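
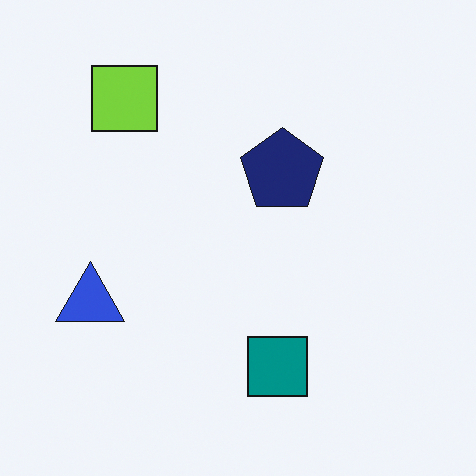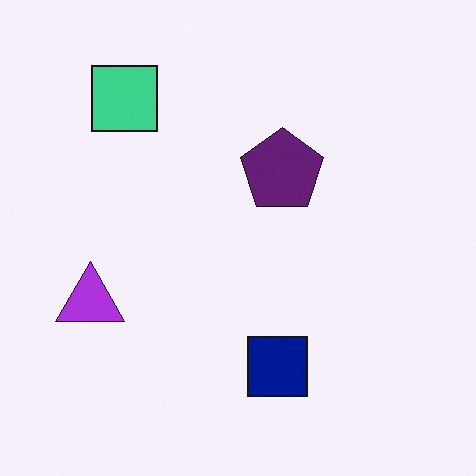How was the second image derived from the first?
The transformation is: hue-shifted slightly.

Every shape's color has rotated by the same amount around the hue wheel — a uniform hue shift.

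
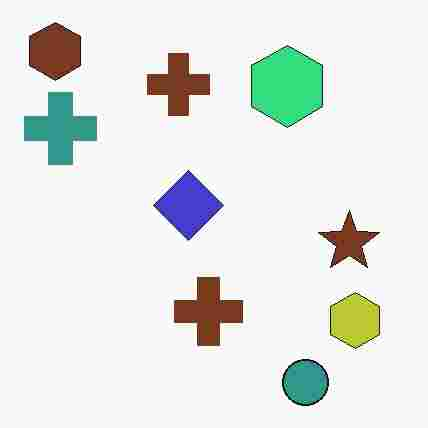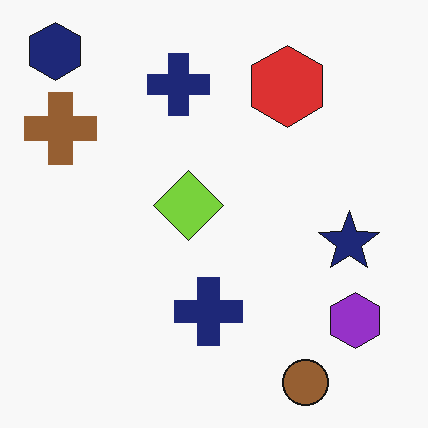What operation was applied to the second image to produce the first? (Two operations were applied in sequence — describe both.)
The transformation is: hue-shifted by a moderate amount, then heavily JPEG-compressed with obvious blocking artifacts.

Every shape's color has rotated by the same amount around the hue wheel — a uniform hue shift. Blocky 8×8 compression artifacts appear around shape edges and the flat background shows ringing — characteristic JPEG degradation.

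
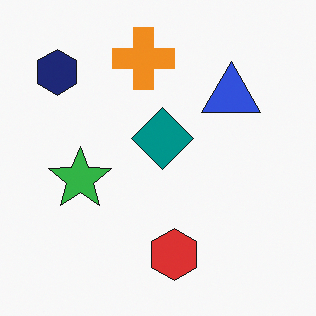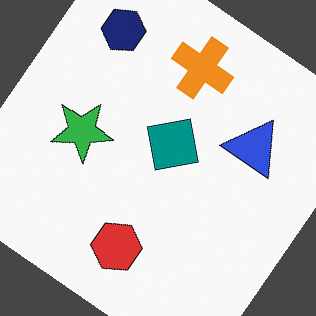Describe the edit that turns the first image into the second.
The second image is the first rotated clockwise by a large amount — several tens of degrees.

Every shape is tilted by the same angle and the image corners show triangular fill wedges — a whole-image rotation by a non-right angle.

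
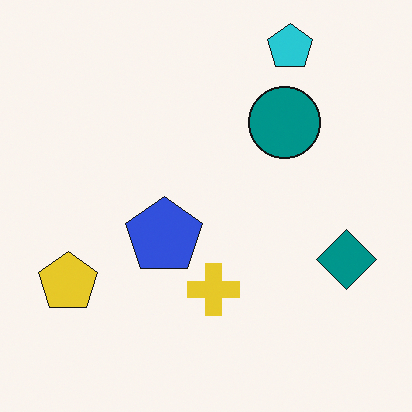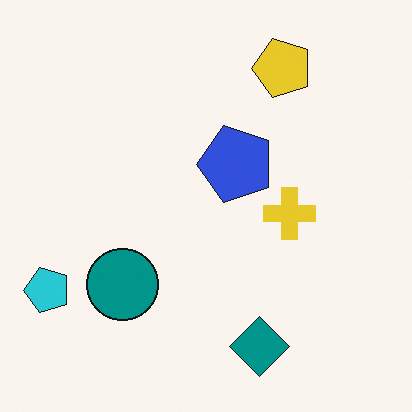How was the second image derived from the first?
This is the original image transposed (reflected across the top-left ↔ bottom-right diagonal).

Shapes have swapped their row and column positions — what was in the top-right is now in the bottom-left — a diagonal reflection.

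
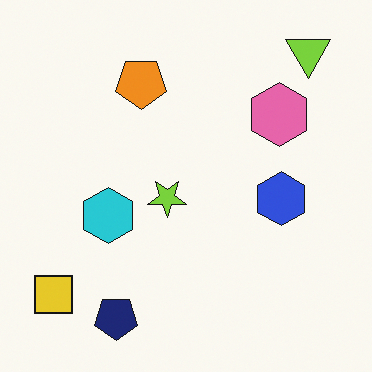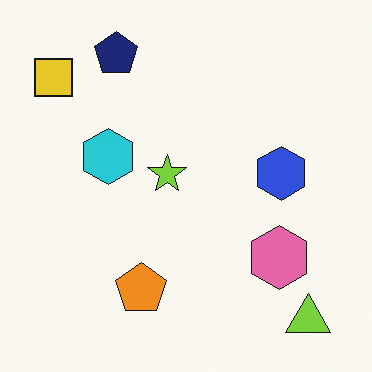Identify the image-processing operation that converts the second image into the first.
The first image is the second flipped vertically (top ↔ bottom).

The lime triangle is in the bottom-right of the second image and the top-right of the first — shapes on opposite sides of the horizontal midline have swapped in a mirror flip.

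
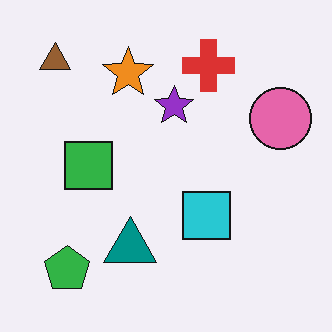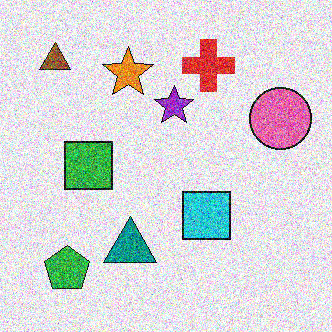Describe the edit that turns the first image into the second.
The second image is the first degraded with a thick layer of grain.

Random speckle covers the whole image, including the flat background.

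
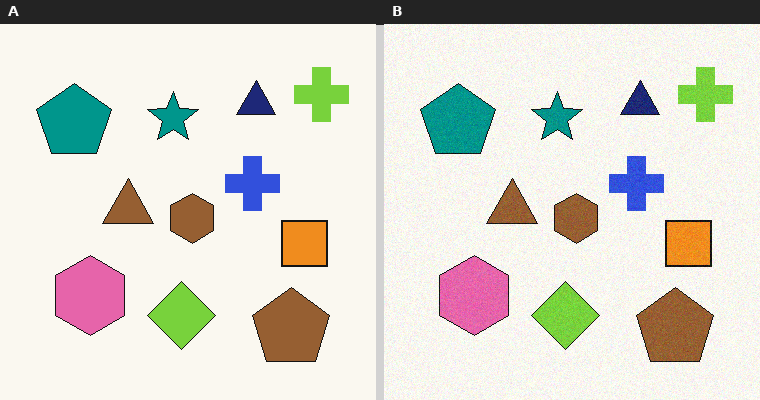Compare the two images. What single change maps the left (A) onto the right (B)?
The right (B) image is the left (A) degraded with a light layer of grain.

Random speckle covers the whole image, including the flat background.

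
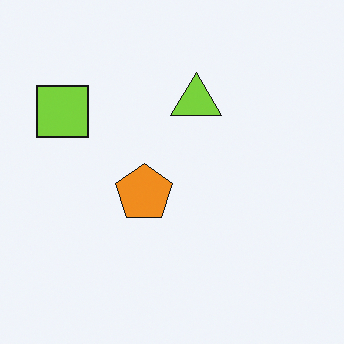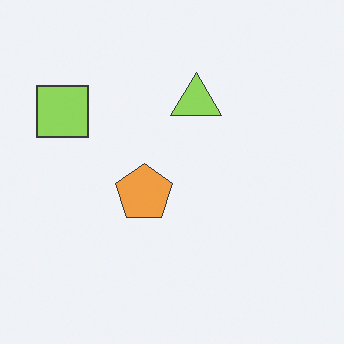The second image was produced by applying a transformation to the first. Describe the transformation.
The image was given slightly reduced contrast.

Tones are pushed toward mid-grey across the whole image — a global contrast change.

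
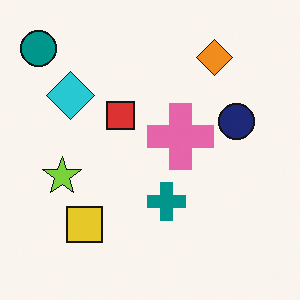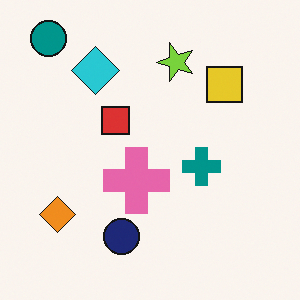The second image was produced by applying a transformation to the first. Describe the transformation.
This is the original image transposed (reflected across the top-left ↔ bottom-right diagonal).

Shapes have swapped their row and column positions — what was in the top-right is now in the bottom-left — a diagonal reflection.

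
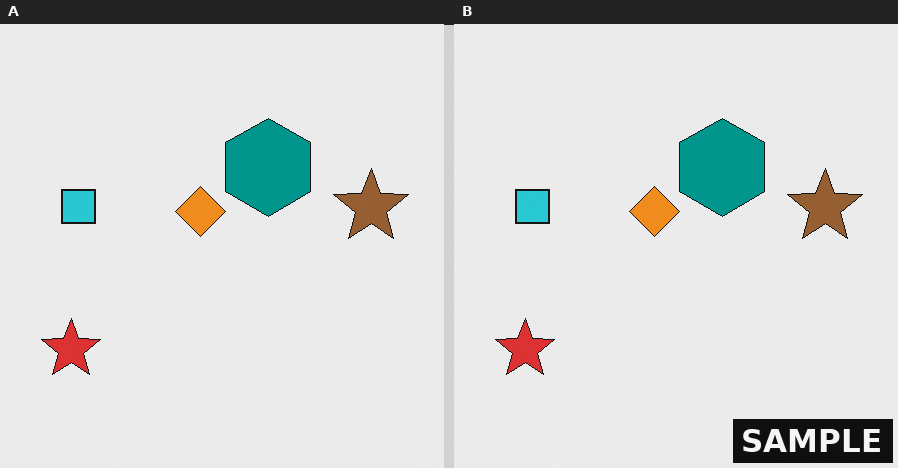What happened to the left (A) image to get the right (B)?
Watermarked with the text "SAMPLE" in the lower-right corner.

A dark label reading "SAMPLE" appears in the lower-right corner.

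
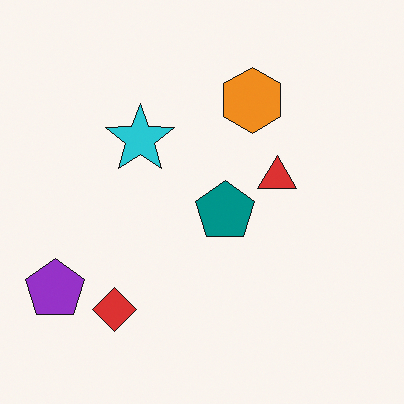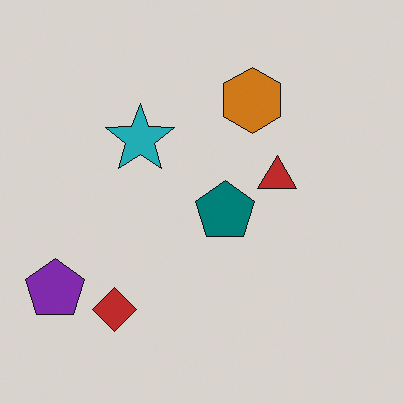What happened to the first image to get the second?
Darkened a little.

Every pixel — background and shapes alike — is uniformly darkened.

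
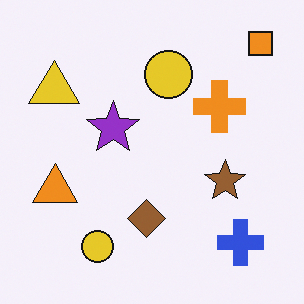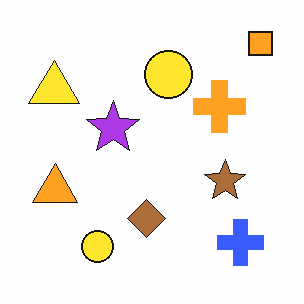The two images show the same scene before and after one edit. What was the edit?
Slightly brightened.

Every pixel — background and shapes alike — is uniformly brightened.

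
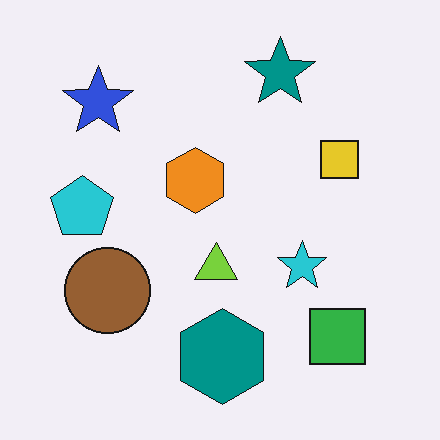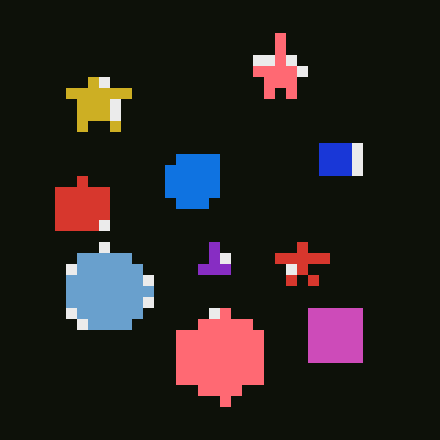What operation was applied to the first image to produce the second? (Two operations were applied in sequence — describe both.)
The image was color-inverted (negative), then heavily pixelated into large blocks.

The light background has become dark and every shape's color is its complement — a photographic negative. Shapes are reduced to large square blocks; fine edges and outlines are lost — a downscale-then-upscale (mosaic) effect.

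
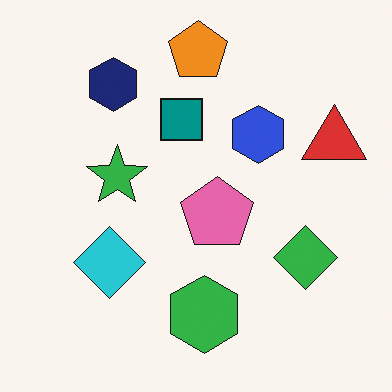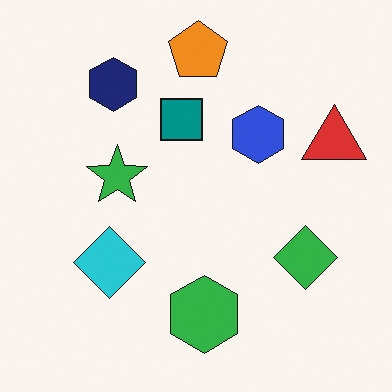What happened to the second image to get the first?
The transformation is: overlaid with an additional pink pentagon.

A pink pentagon appears in the first image that is absent from the second.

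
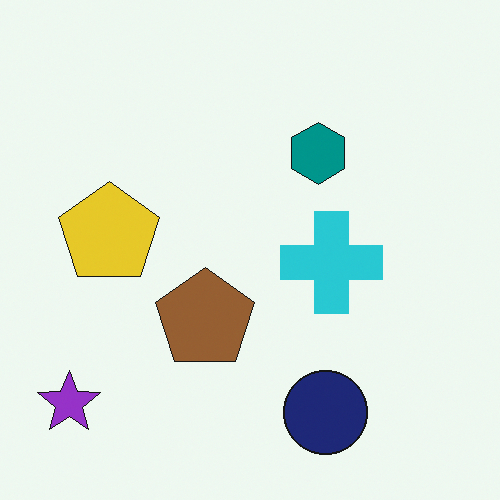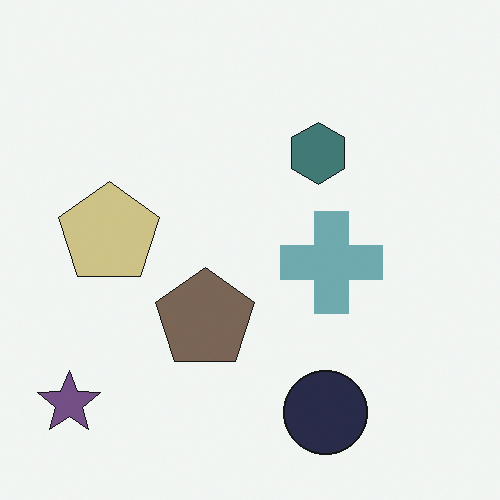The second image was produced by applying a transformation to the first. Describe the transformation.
The image was made much more muted (saturation change).

All colors are more muted and greyish — a global saturation change.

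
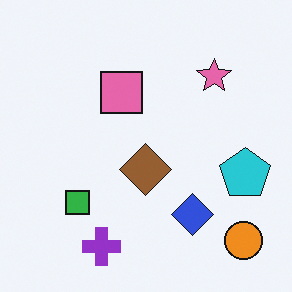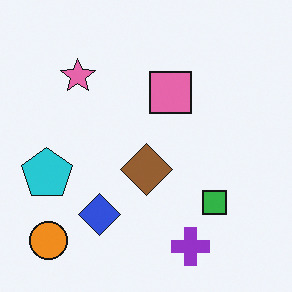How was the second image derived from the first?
Flipped horizontally (left ↔ right).

The cyan pentagon is in the right of the first image and the left of the second — shapes on opposite sides of the vertical midline have swapped in a mirror flip.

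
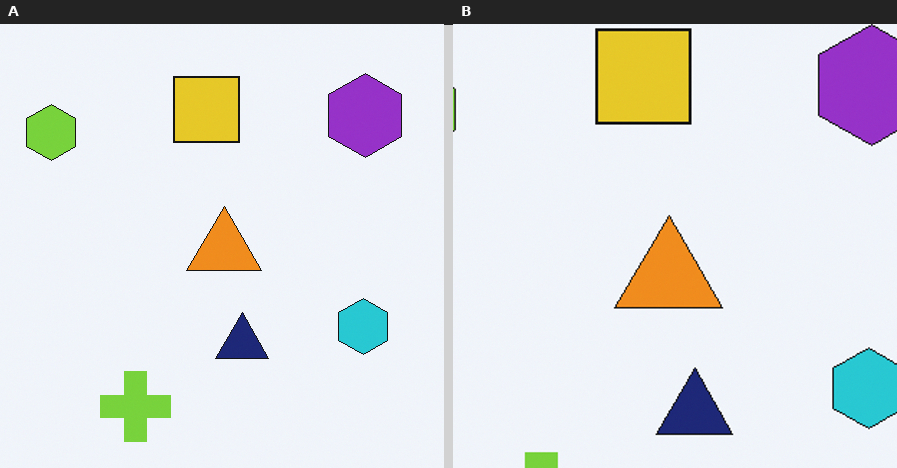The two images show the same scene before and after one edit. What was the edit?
The image was cropped to a modestly smaller region and rescaled.

The visible shapes are larger and the field of view is narrower; shapes near the original edges may be partly or wholly outside the frame — a crop-and-rescale.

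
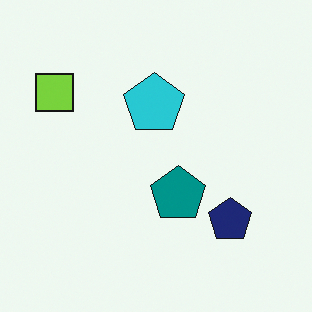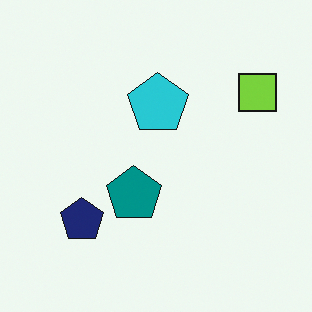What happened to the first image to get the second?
Flipped horizontally (left ↔ right).

The lime square is in the top-left of the first image and the top-right of the second — shapes on opposite sides of the vertical midline have swapped in a mirror flip.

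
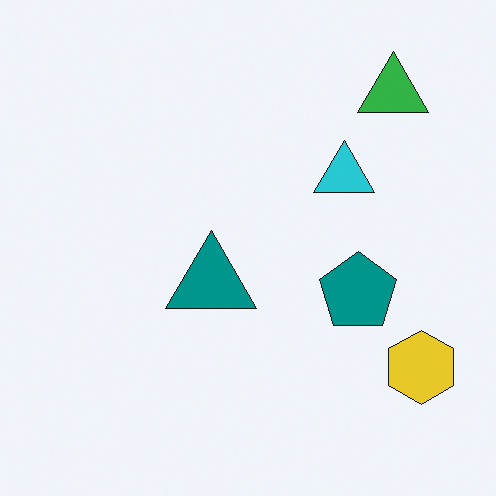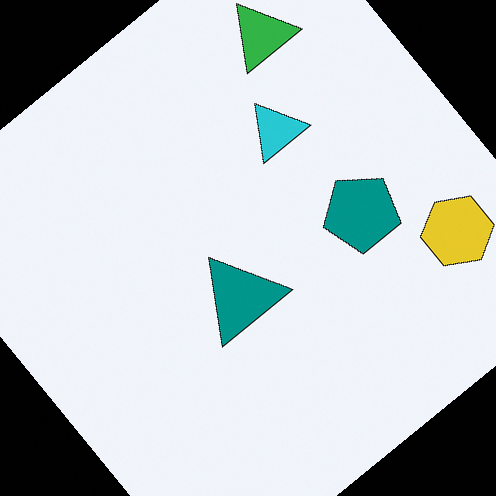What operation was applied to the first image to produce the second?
It was rotated counter-clockwise by a large amount — several tens of degrees.

Every shape is tilted by the same angle and the image corners show triangular fill wedges — a whole-image rotation by a non-right angle.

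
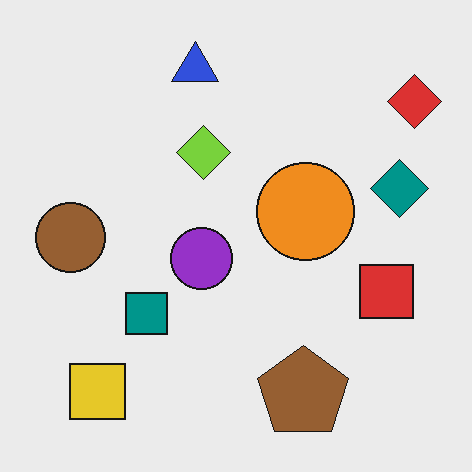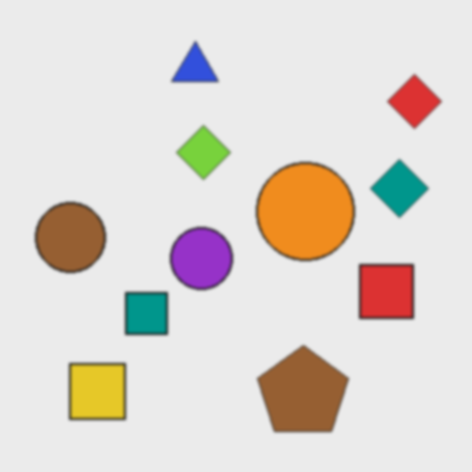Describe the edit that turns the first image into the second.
The transformation is: lightly blurred.

Shape edges and outlines are uniformly softened across the whole image.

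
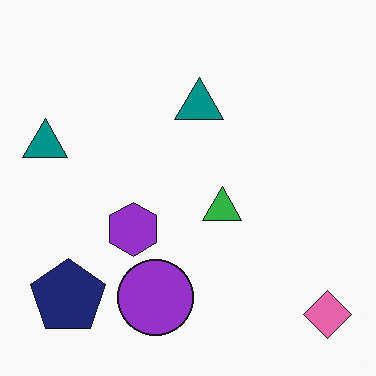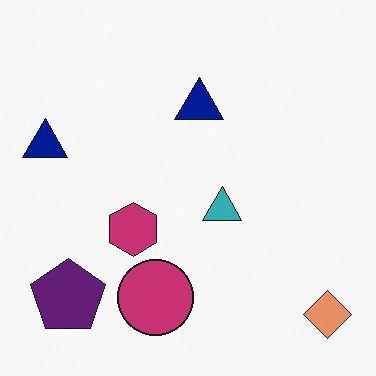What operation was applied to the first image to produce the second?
The transformation is: hue-shifted slightly.

Every shape's color has rotated by the same amount around the hue wheel — a uniform hue shift.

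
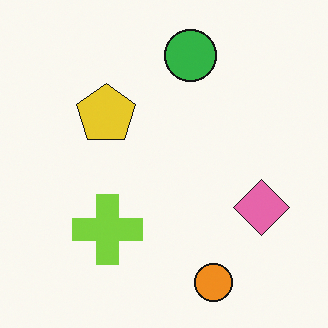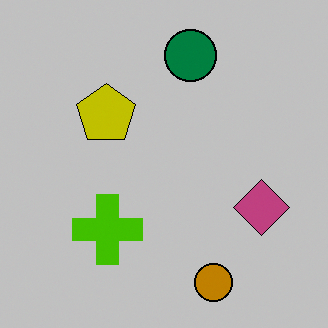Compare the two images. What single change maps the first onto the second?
The second image is the first aggressively posterized.

Each flat color has snapped to a coarser quantized level — most visibly, the near-white background has dropped to a flat grey.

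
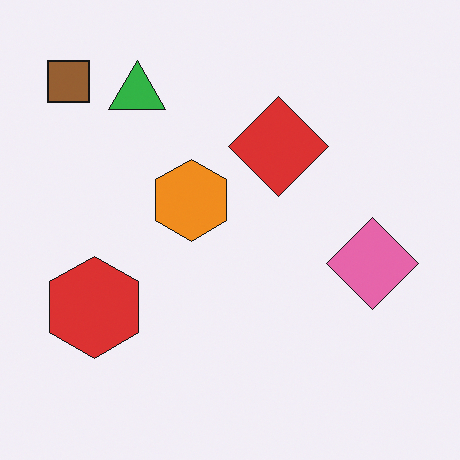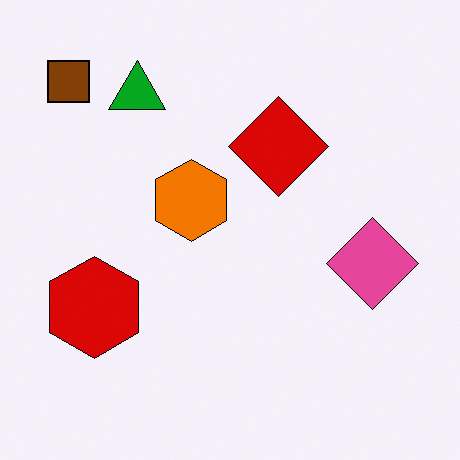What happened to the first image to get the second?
The transformation is: given slightly increased contrast.

Tones are pushed away from mid-grey across the whole image — a global contrast change.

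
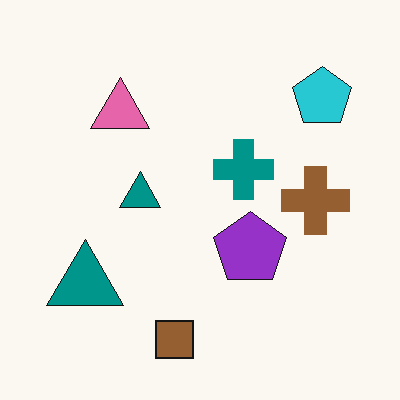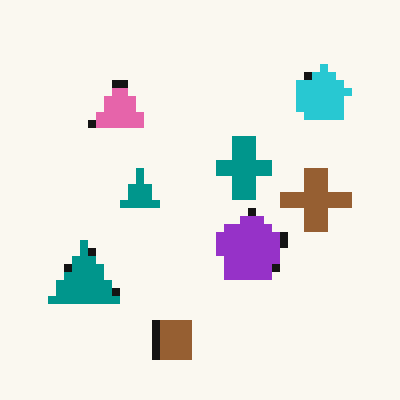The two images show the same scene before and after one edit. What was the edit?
This is the original image moderately pixelated.

Shapes are reduced to large square blocks; fine edges and outlines are lost — a downscale-then-upscale (mosaic) effect.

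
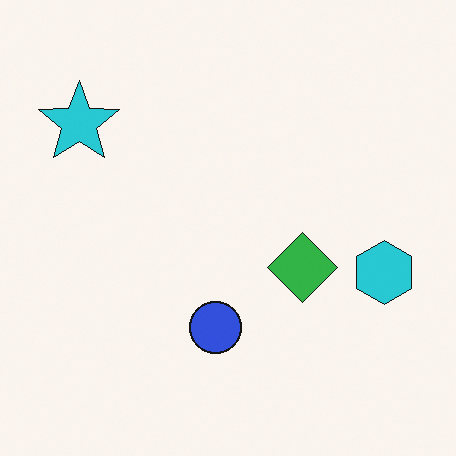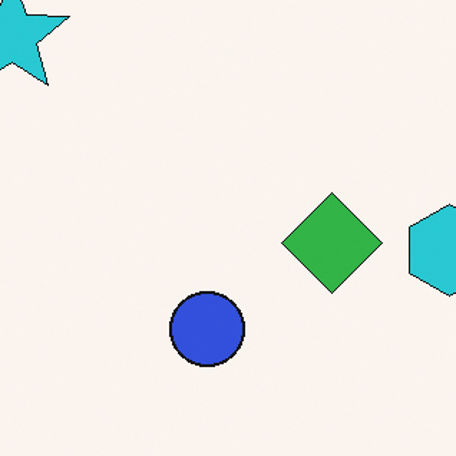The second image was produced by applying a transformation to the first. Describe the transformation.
It was cropped to a modestly smaller region and rescaled.

The visible shapes are larger and the field of view is narrower; shapes near the original edges may be partly or wholly outside the frame — a crop-and-rescale.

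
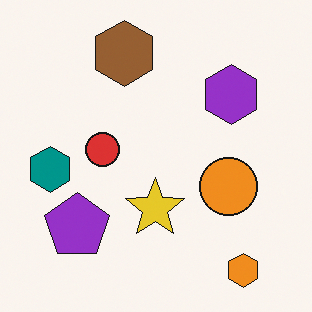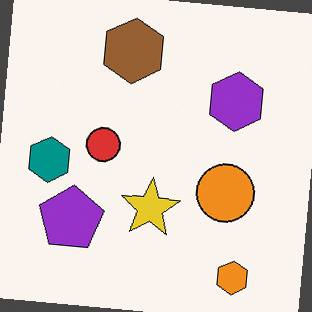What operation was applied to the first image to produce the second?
The transformation is: rotated clockwise by a small amount.

Every shape is tilted by the same angle and the image corners show triangular fill wedges — a whole-image rotation by a non-right angle.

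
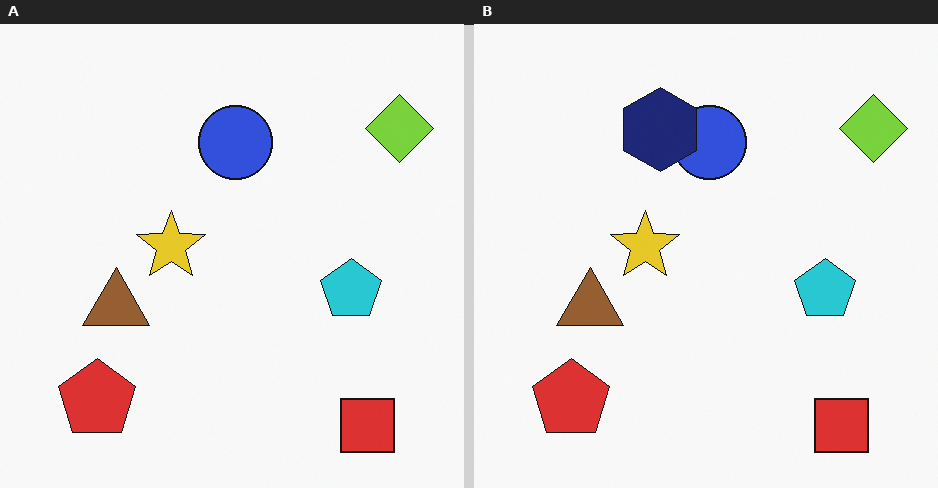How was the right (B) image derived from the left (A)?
This is the original image overlaid with an additional navy hexagon.

A navy hexagon appears in the right (B) image that is absent from the left (A).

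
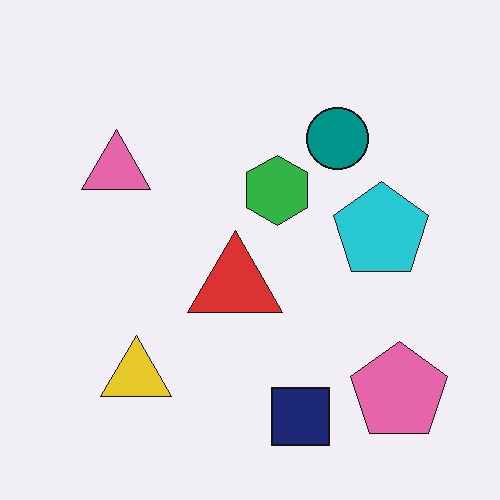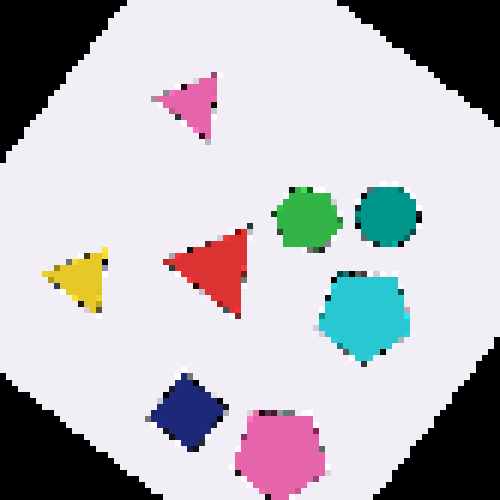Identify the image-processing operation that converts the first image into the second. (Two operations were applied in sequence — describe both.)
The second image is the first rotated clockwise by a large amount — several tens of degrees, then moderately pixelated.

Every shape is tilted by the same angle and the image corners show triangular fill wedges — a whole-image rotation by a non-right angle. Shapes are reduced to large square blocks; fine edges and outlines are lost — a downscale-then-upscale (mosaic) effect.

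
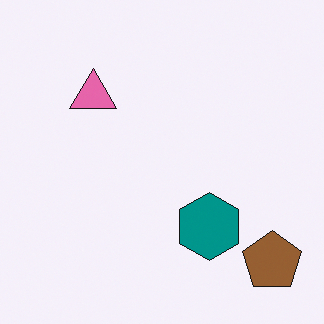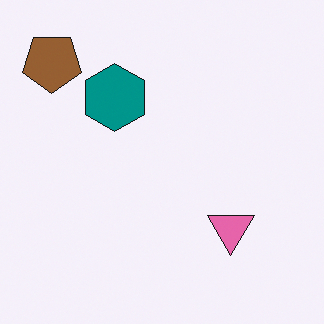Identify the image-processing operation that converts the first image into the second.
The second image is the first rotated 180°.

The brown pentagon sits in the bottom-right of the first image and the top-left of the second — consistent with a whole-image 180° rotation.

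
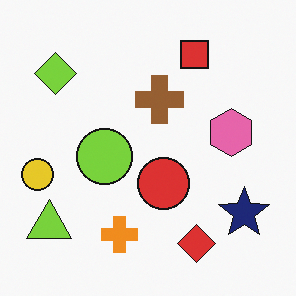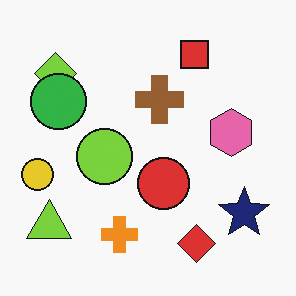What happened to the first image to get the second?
It was overlaid with an additional green circle.

A green circle appears in the second image that is absent from the first.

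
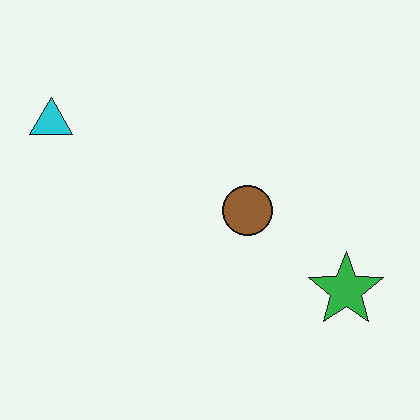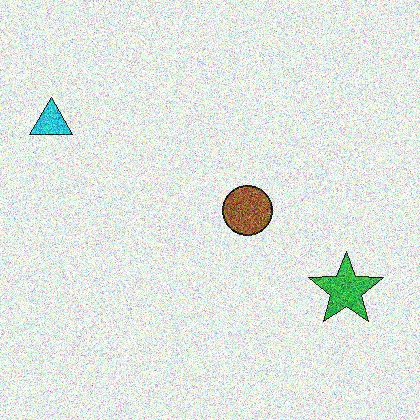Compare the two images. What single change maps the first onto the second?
The image was degraded with heavy additive noise.

Random speckle covers the whole image, including the flat background.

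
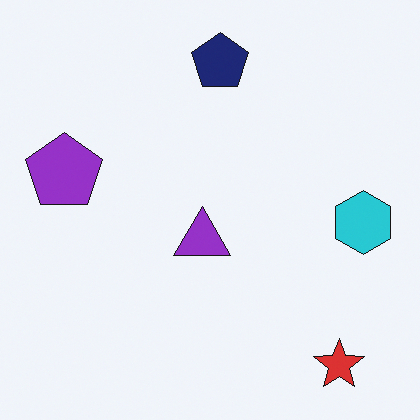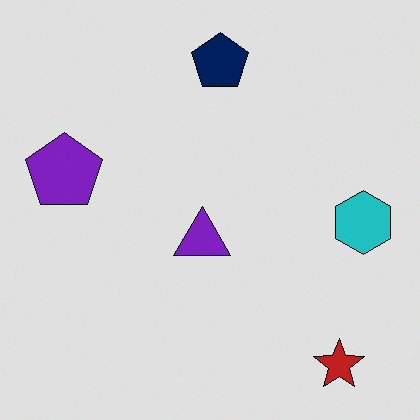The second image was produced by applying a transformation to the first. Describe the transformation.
The image was posterized to a reduced palette.

Each flat color has snapped to a coarser quantized level — most visibly, the near-white background has dropped to a flat grey.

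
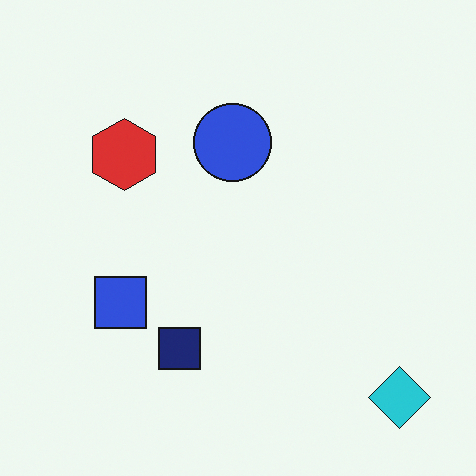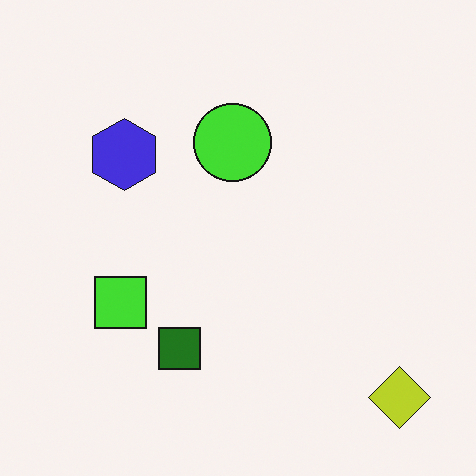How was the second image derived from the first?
This is the original image hue-shifted through roughly half the color wheel.

Every shape's color has rotated by the same amount around the hue wheel — a uniform hue shift.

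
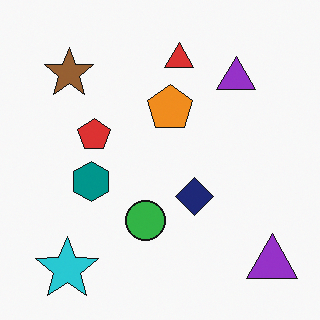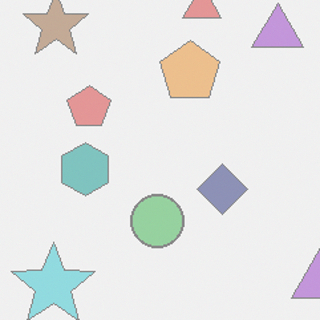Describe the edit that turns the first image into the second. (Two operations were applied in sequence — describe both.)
Given much lower contrast, then cropped slightly and scaled back up.

Tones are pushed toward mid-grey across the whole image — a global contrast change. The visible shapes are larger and the field of view is narrower; shapes near the original edges may be partly or wholly outside the frame — a crop-and-rescale.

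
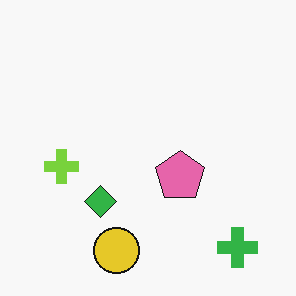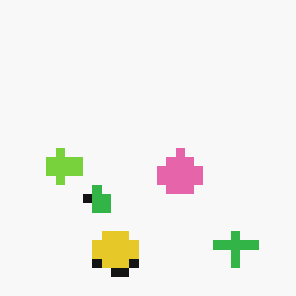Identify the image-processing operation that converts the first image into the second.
This is the original image coarsely pixelated.

Shapes are reduced to large square blocks; fine edges and outlines are lost — a downscale-then-upscale (mosaic) effect.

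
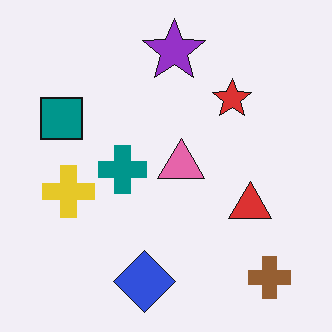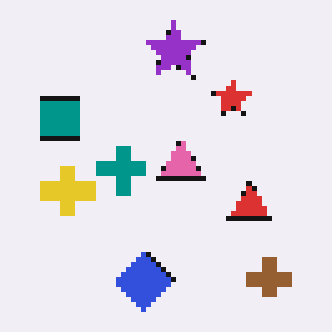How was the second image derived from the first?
Mildly pixelated.

Shapes are reduced to large square blocks; fine edges and outlines are lost — a downscale-then-upscale (mosaic) effect.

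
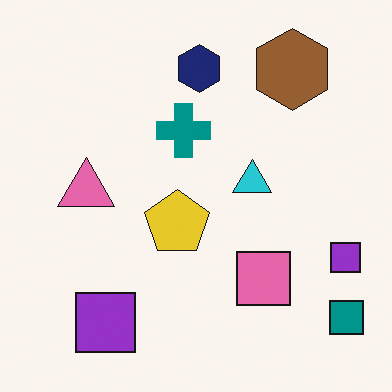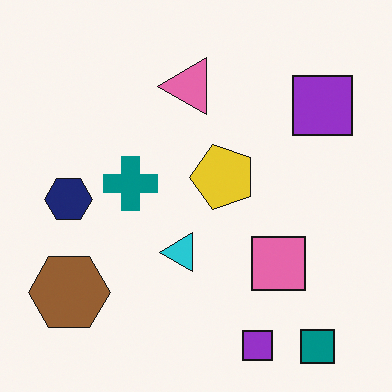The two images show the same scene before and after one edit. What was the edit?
The image was transposed (reflected across the top-left ↔ bottom-right diagonal).

Shapes have swapped their row and column positions — what was in the top-right is now in the bottom-left — a diagonal reflection.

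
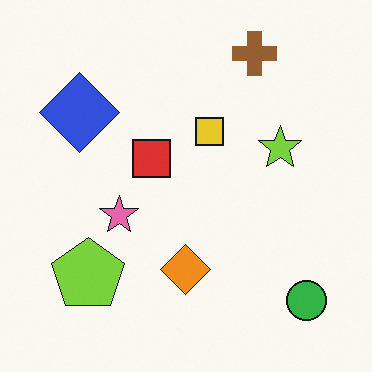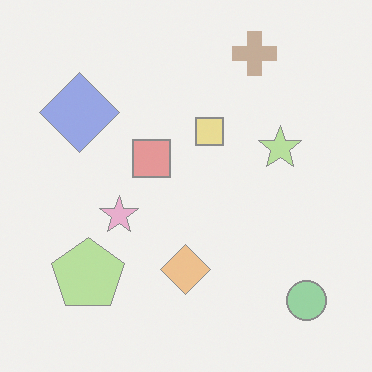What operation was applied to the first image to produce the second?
The image was washed out (contrast reduced).

Tones are pushed toward mid-grey across the whole image — a global contrast change.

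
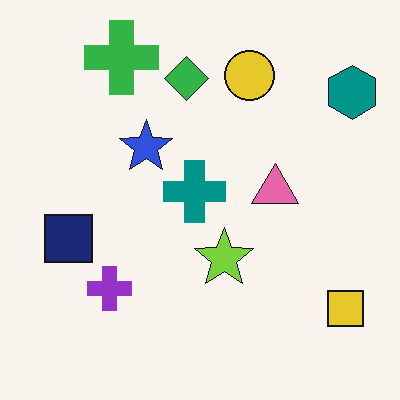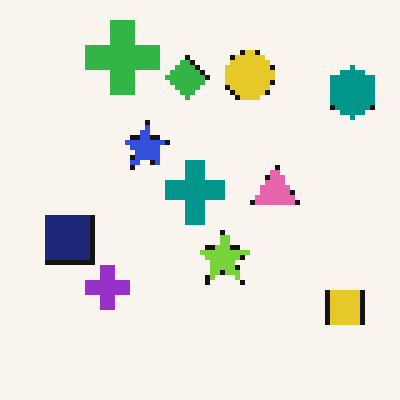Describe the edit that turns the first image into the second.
The image was mildly pixelated.

Shapes are reduced to large square blocks; fine edges and outlines are lost — a downscale-then-upscale (mosaic) effect.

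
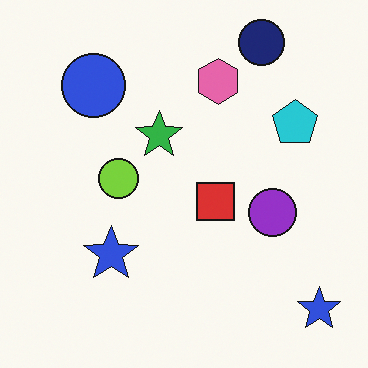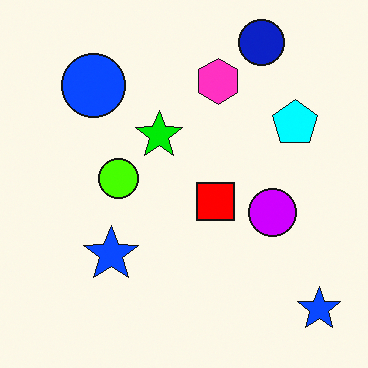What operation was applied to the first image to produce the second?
The image was heavily oversaturated.

All colors are more vivid — a global saturation change.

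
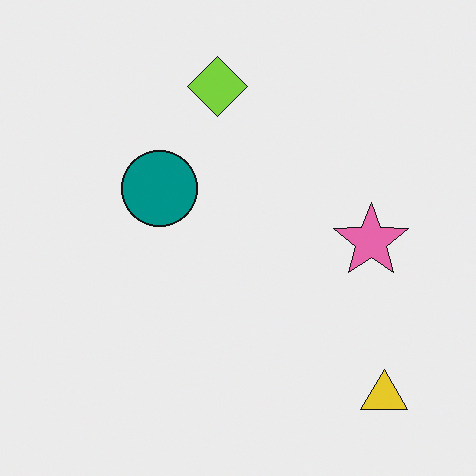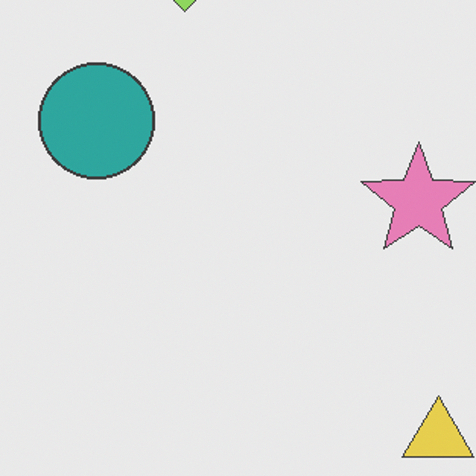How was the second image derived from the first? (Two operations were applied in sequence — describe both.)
This is the original image given slightly reduced contrast, then cropped to a modestly smaller region and rescaled.

Tones are pushed toward mid-grey across the whole image — a global contrast change. The visible shapes are larger and the field of view is narrower; shapes near the original edges may be partly or wholly outside the frame — a crop-and-rescale.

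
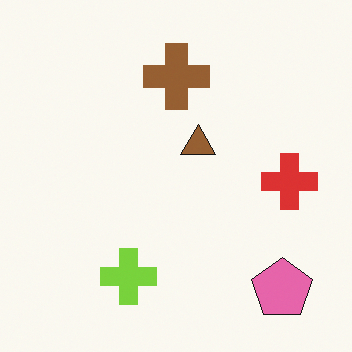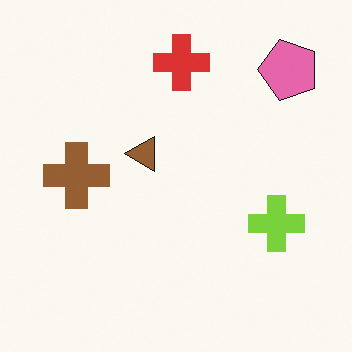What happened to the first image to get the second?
The transformation is: rotated 90° counter-clockwise.

The pink pentagon sits in the bottom-right of the first image and the top-right of the second — consistent with a whole-image 90° counter-clockwise rotation.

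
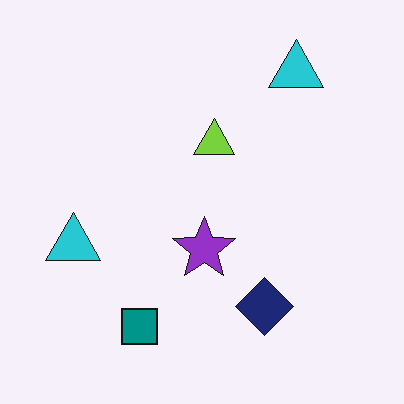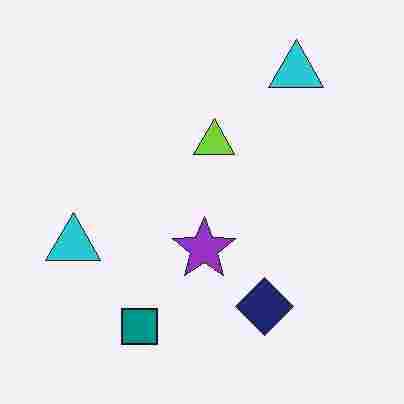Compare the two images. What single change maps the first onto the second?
The second image is the first degraded with heavy JPEG compression.

Blocky 8×8 compression artifacts appear around shape edges and the flat background shows ringing — characteristic JPEG degradation.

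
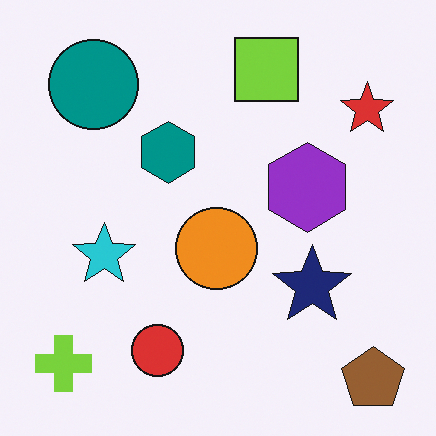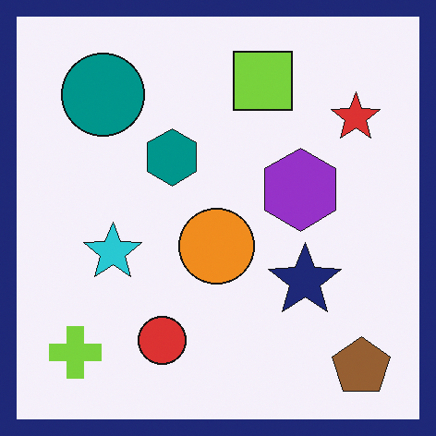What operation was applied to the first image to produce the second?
It was framed with a navy border.

A solid navy frame runs around the edge of the second image, with the content slightly shrunk inside it.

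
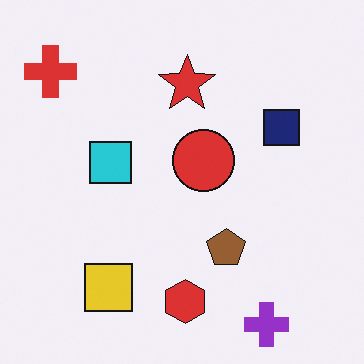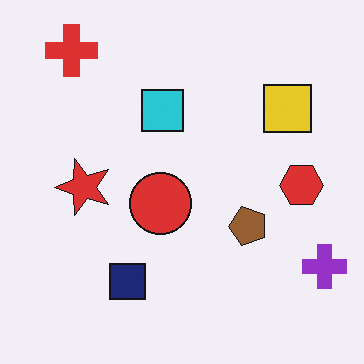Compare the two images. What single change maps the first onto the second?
Transposed (reflected across the top-left ↔ bottom-right diagonal).

Shapes have swapped their row and column positions — what was in the top-right is now in the bottom-left — a diagonal reflection.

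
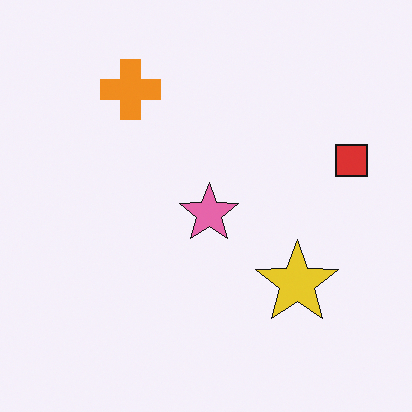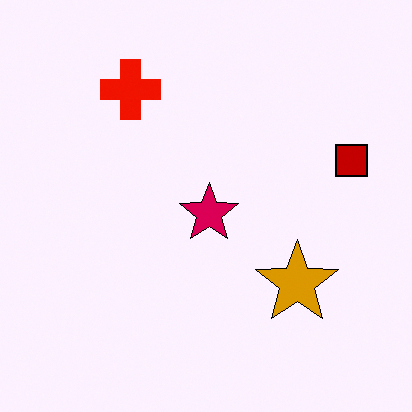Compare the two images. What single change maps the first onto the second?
This is the original image boosted in contrast.

Tones are pushed away from mid-grey across the whole image — a global contrast change.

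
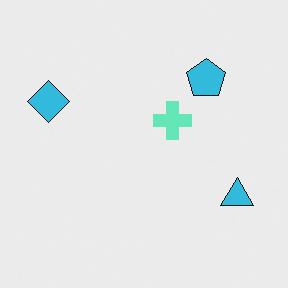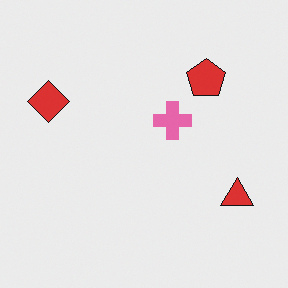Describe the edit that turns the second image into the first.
The transformation is: hue-shifted by a large amount.

Every shape's color has rotated by the same amount around the hue wheel — a uniform hue shift.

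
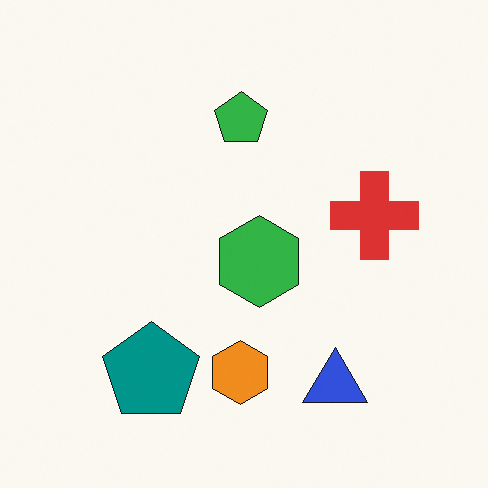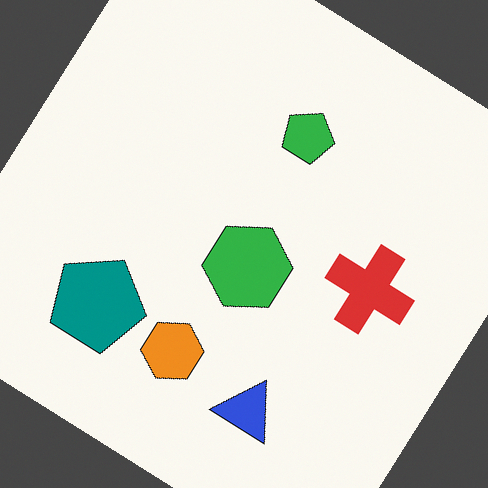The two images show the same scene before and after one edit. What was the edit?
It was rotated clockwise by a large amount — several tens of degrees.

Every shape is tilted by the same angle and the image corners show triangular fill wedges — a whole-image rotation by a non-right angle.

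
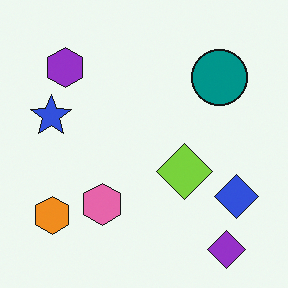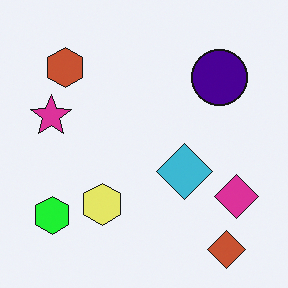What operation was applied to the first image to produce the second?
This is the original image hue-shifted noticeably.

Every shape's color has rotated by the same amount around the hue wheel — a uniform hue shift.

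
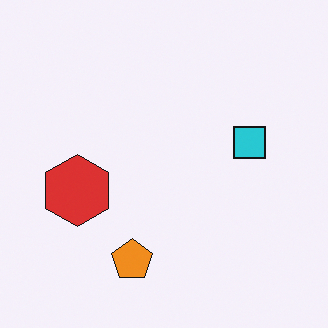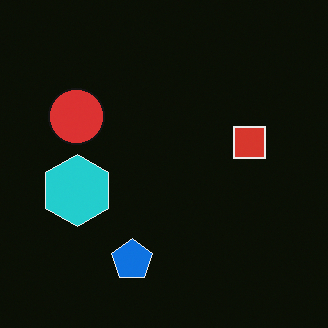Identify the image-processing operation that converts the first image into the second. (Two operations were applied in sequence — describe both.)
The image was color-inverted (negative), then overlaid with an additional red circle.

The light background has become dark and every shape's color is its complement — a photographic negative. A red circle appears in the second image that is absent from the first.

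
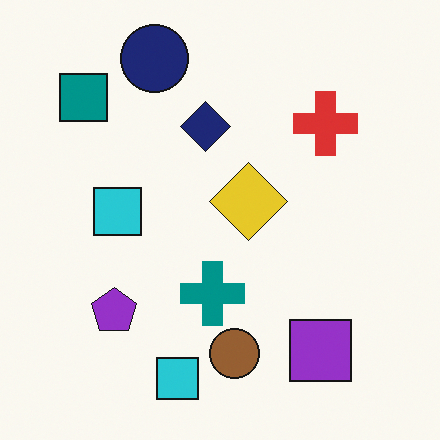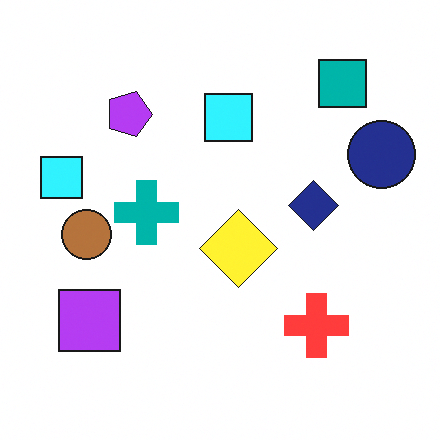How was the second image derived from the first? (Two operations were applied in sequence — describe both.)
The second image is the first rotated 90° clockwise, then slightly brightened.

The teal square sits in the top-left of the first image and the top-right of the second — consistent with a whole-image 90° clockwise rotation. Every pixel — background and shapes alike — is uniformly brightened.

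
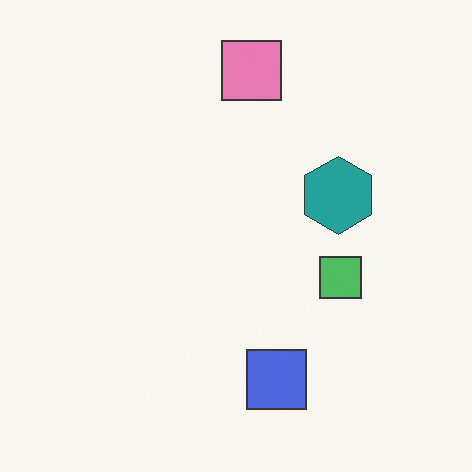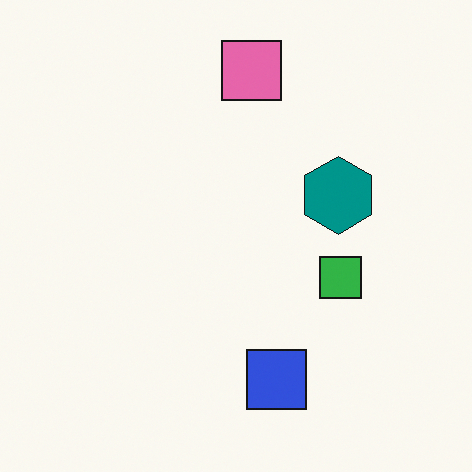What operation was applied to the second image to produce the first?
The first image is the second given slightly reduced contrast.

Tones are pushed toward mid-grey across the whole image — a global contrast change.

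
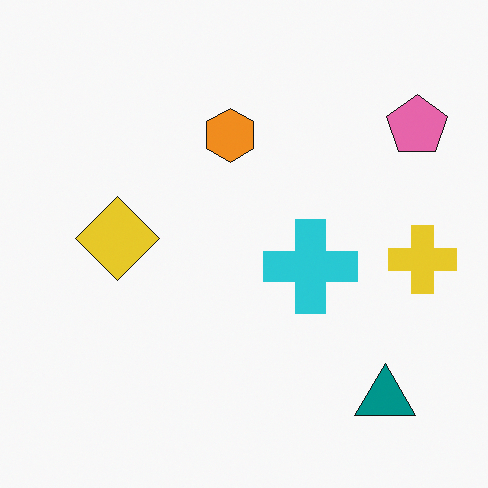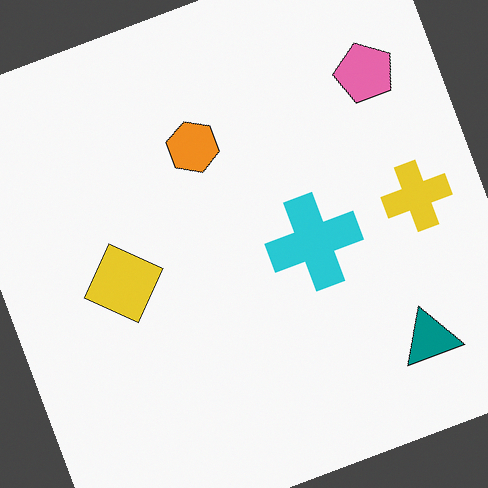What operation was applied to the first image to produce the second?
The image was rotated counter-clockwise by a moderate amount.

Every shape is tilted by the same angle and the image corners show triangular fill wedges — a whole-image rotation by a non-right angle.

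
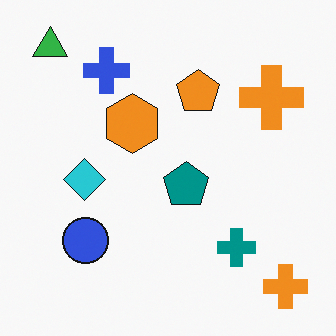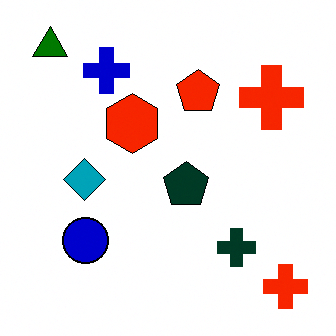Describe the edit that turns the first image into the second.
Given much higher contrast.

Tones are pushed away from mid-grey across the whole image — a global contrast change.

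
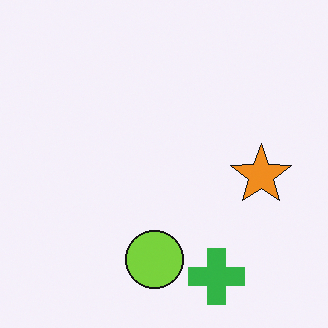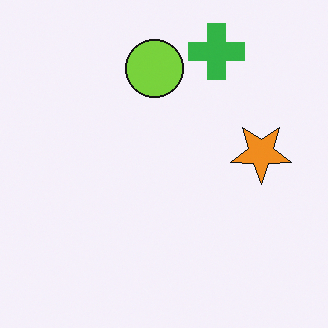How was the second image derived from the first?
It was flipped vertically (top ↔ bottom).

The green cross is in the bottom of the first image and the top of the second — shapes on opposite sides of the horizontal midline have swapped in a mirror flip.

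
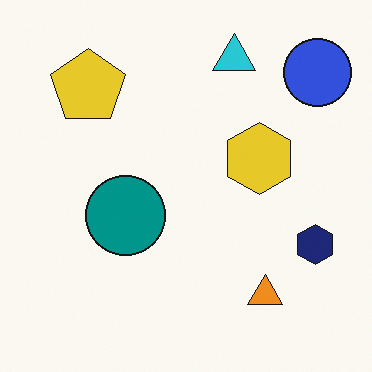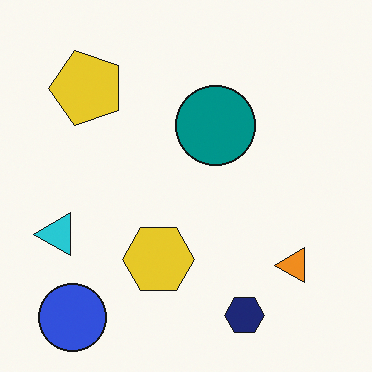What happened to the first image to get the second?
The second image is the first transposed (reflected across the top-left ↔ bottom-right diagonal).

Shapes have swapped their row and column positions — what was in the top-right is now in the bottom-left — a diagonal reflection.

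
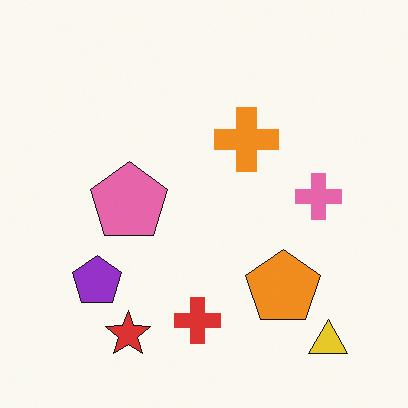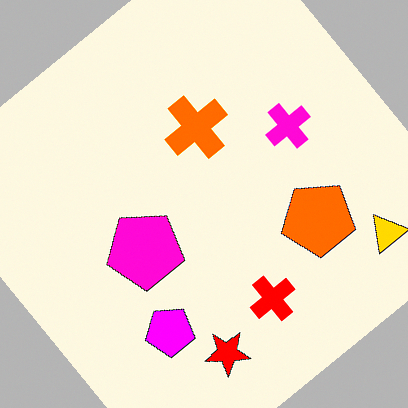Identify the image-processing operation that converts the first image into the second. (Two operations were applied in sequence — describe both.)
This is the original image rotated counter-clockwise by a large amount — several tens of degrees, then heavily oversaturated.

Every shape is tilted by the same angle and the image corners show triangular fill wedges — a whole-image rotation by a non-right angle. All colors are more vivid — a global saturation change.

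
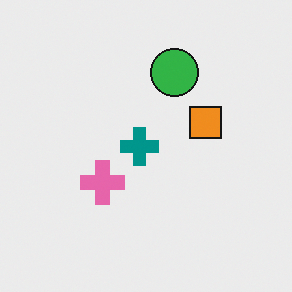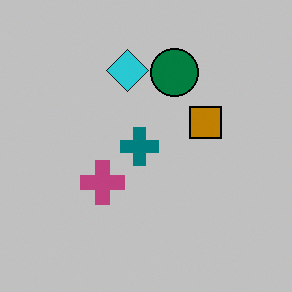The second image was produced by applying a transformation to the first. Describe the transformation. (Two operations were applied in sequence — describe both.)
This is the original image heavily posterized to just a handful of flat colors, then overlaid with an additional cyan diamond.

Each flat color has snapped to a coarser quantized level — most visibly, the near-white background has dropped to a flat grey. A cyan diamond appears in the second image that is absent from the first.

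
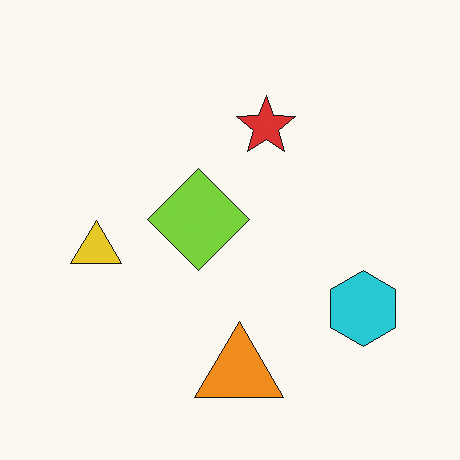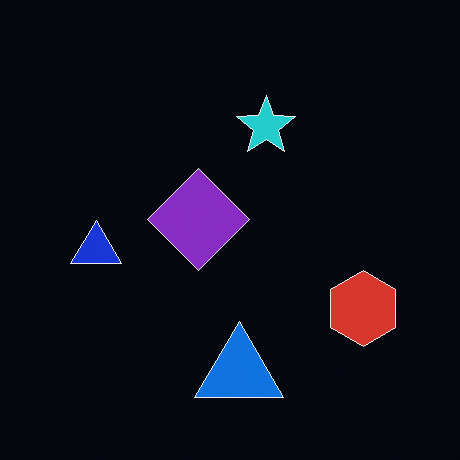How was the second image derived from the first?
The transformation is: color-inverted (negative).

The light background has become dark and every shape's color is its complement — a photographic negative.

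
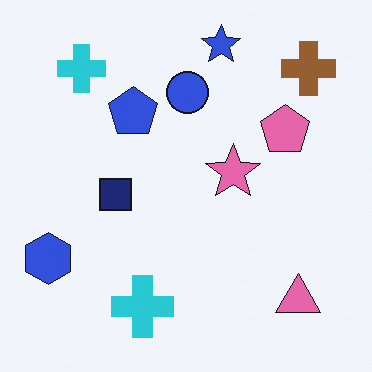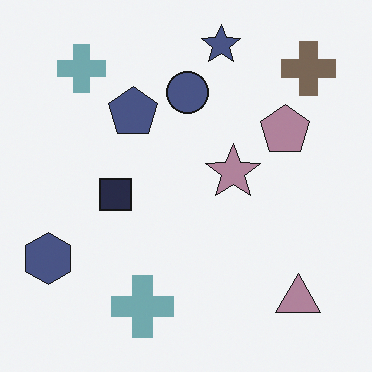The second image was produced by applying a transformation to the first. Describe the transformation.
It was made much more muted (saturation change).

All colors are more muted and greyish — a global saturation change.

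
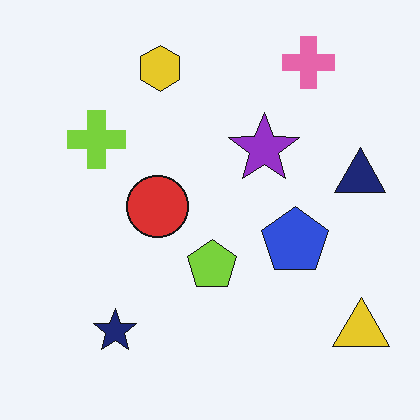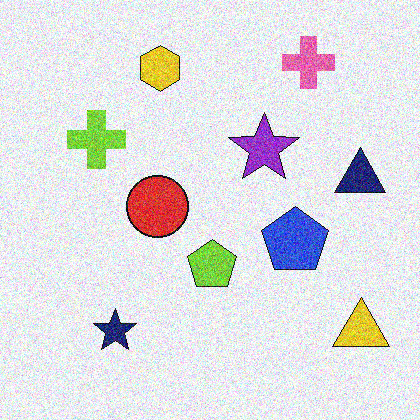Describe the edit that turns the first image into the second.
The transformation is: degraded with heavy additive noise.

Random speckle covers the whole image, including the flat background.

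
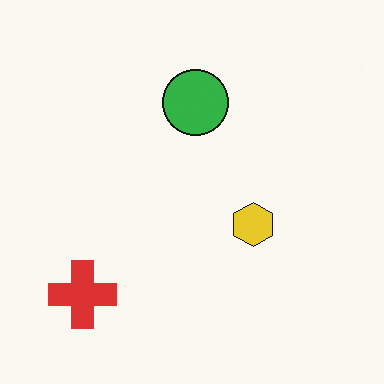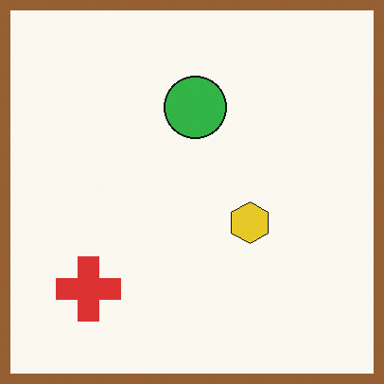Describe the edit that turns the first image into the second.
It was framed with a brown border.

A solid brown frame runs around the edge of the second image, with the content slightly shrunk inside it.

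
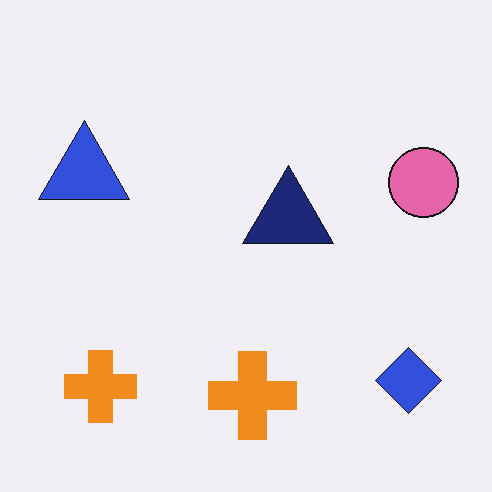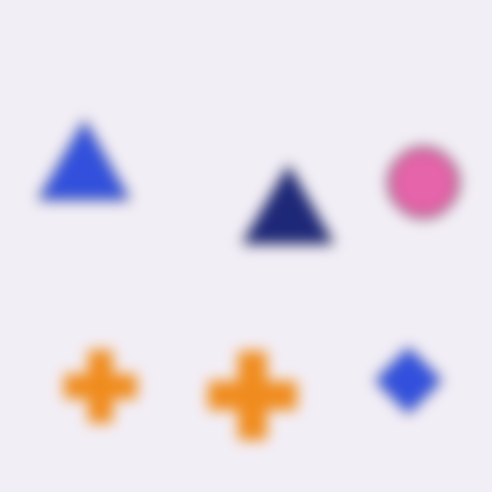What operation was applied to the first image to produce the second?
Heavily blurred.

Shape edges and outlines are uniformly softened across the whole image.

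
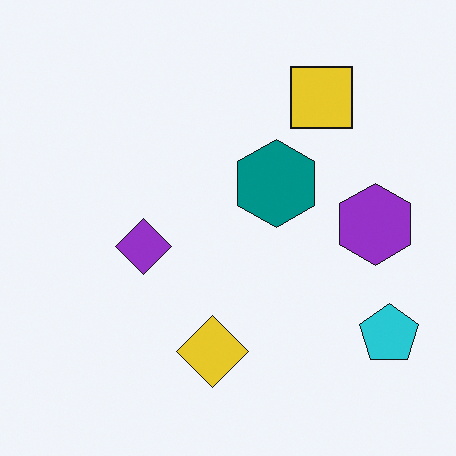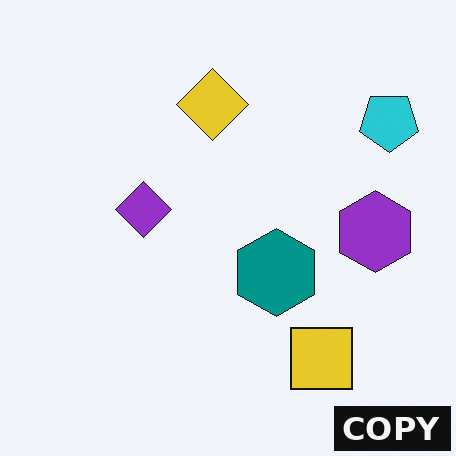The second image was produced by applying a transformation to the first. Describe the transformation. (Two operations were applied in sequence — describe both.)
Flipped vertically (top ↔ bottom), then watermarked with the text "COPY" in the lower-right corner.

The yellow square is in the top-right of the first image and the bottom-right of the second — shapes on opposite sides of the horizontal midline have swapped in a mirror flip. A dark label reading "COPY" appears in the lower-right corner.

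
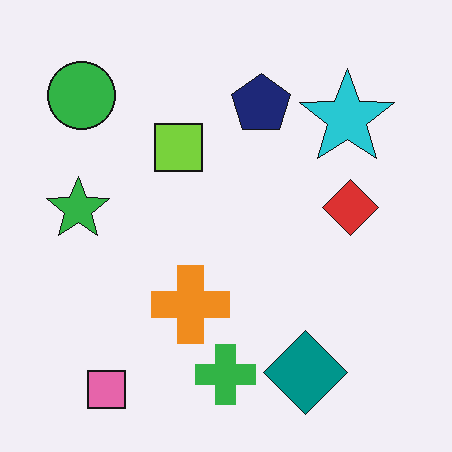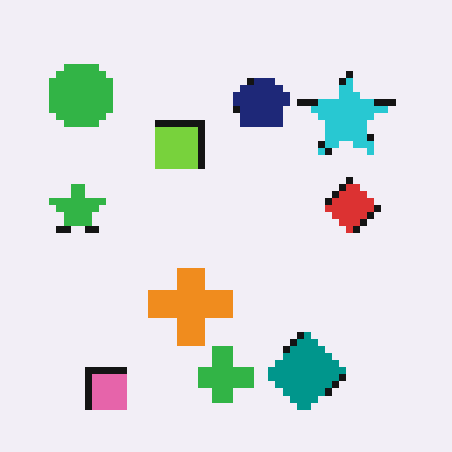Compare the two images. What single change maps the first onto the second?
This is the original image pixelated into visible square blocks.

Shapes are reduced to large square blocks; fine edges and outlines are lost — a downscale-then-upscale (mosaic) effect.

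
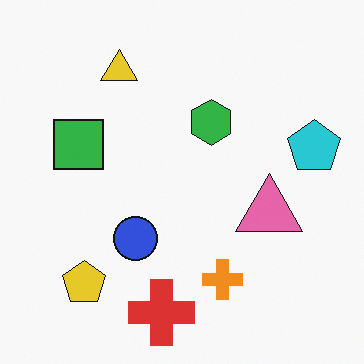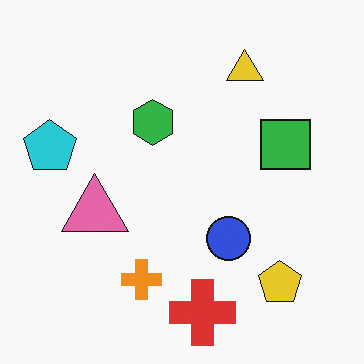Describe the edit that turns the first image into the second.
Flipped horizontally (left ↔ right).

The cyan pentagon is in the right of the first image and the left of the second — shapes on opposite sides of the vertical midline have swapped in a mirror flip.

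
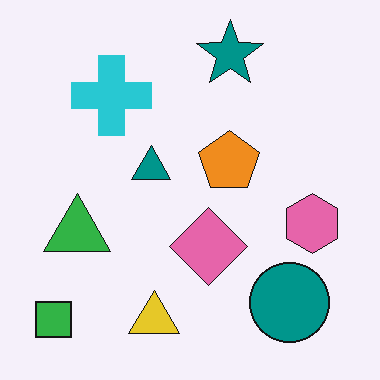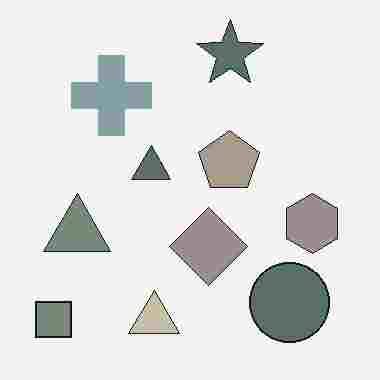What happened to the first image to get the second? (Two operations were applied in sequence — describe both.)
The image was made much more muted (saturation change), then heavily JPEG-compressed with obvious blocking artifacts.

All colors are more muted and greyish — a global saturation change. Blocky 8×8 compression artifacts appear around shape edges and the flat background shows ringing — characteristic JPEG degradation.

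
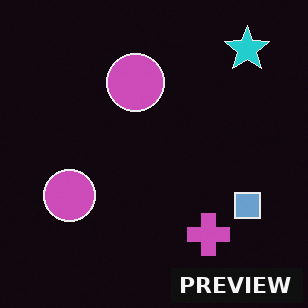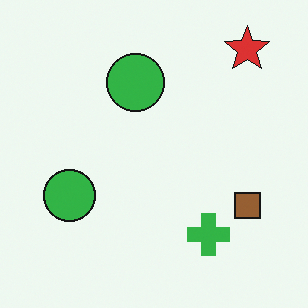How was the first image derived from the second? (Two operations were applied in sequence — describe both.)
It was color-inverted (negative), then watermarked with the text "PREVIEW" in the lower-right corner.

The light background has become dark and every shape's color is its complement — a photographic negative. A dark label reading "PREVIEW" appears in the lower-right corner.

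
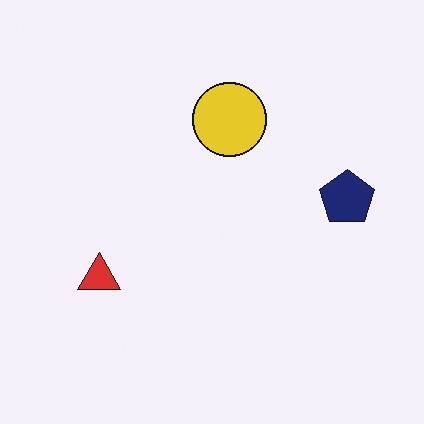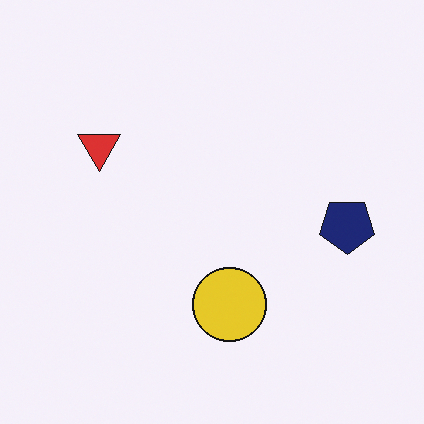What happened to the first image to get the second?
This is the original image flipped vertically (top ↔ bottom).

The yellow circle is in the top of the first image and the bottom of the second — shapes on opposite sides of the horizontal midline have swapped in a mirror flip.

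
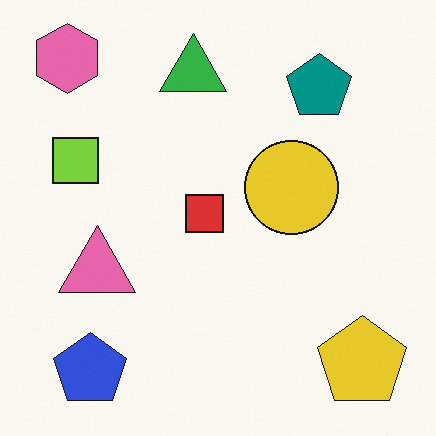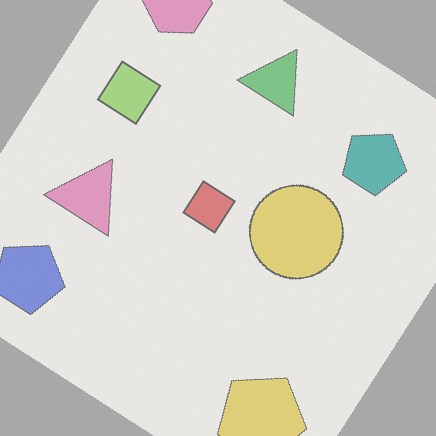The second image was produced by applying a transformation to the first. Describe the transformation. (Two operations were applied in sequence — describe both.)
The transformation is: rotated clockwise by a large amount — several tens of degrees, then washed out (contrast reduced).

Every shape is tilted by the same angle and the image corners show triangular fill wedges — a whole-image rotation by a non-right angle. Tones are pushed toward mid-grey across the whole image — a global contrast change.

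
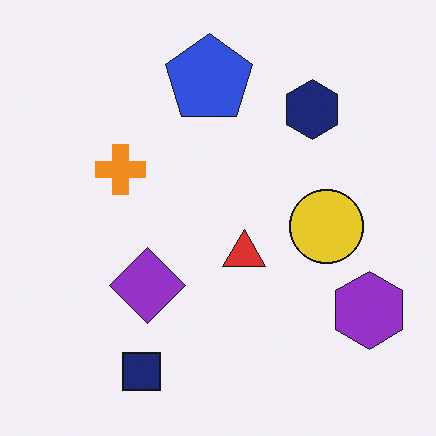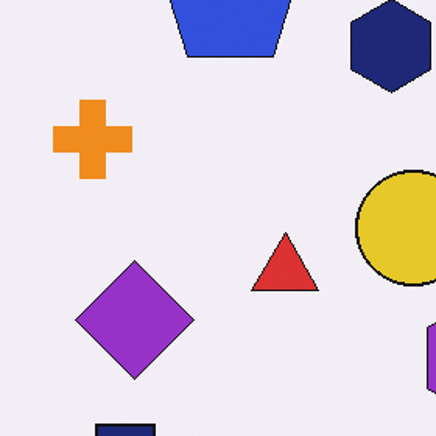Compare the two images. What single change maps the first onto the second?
This is the original image cropped to a modestly smaller region and rescaled.

The visible shapes are larger and the field of view is narrower; shapes near the original edges may be partly or wholly outside the frame — a crop-and-rescale.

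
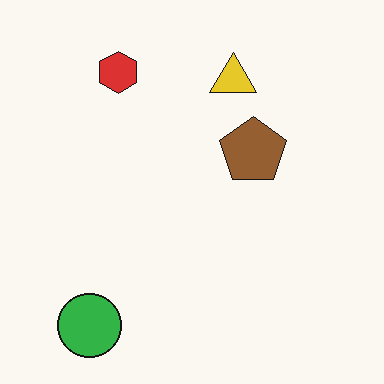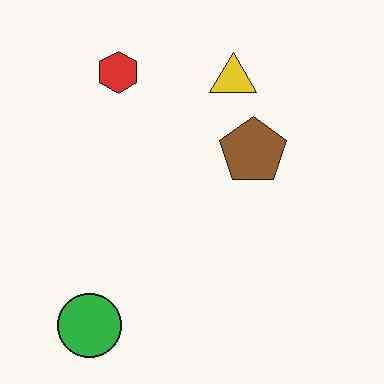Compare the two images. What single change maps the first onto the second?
This is the original image JPEG-compressed with visible artifacts.

Blocky 8×8 compression artifacts appear around shape edges and the flat background shows ringing — characteristic JPEG degradation.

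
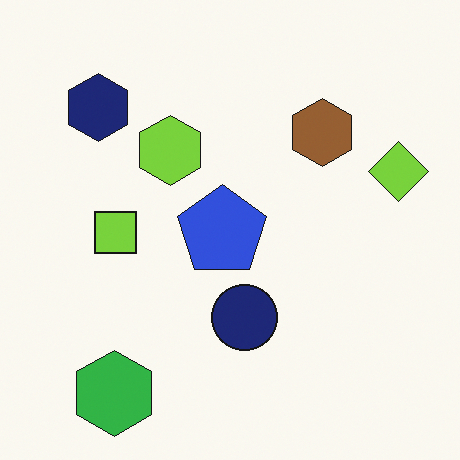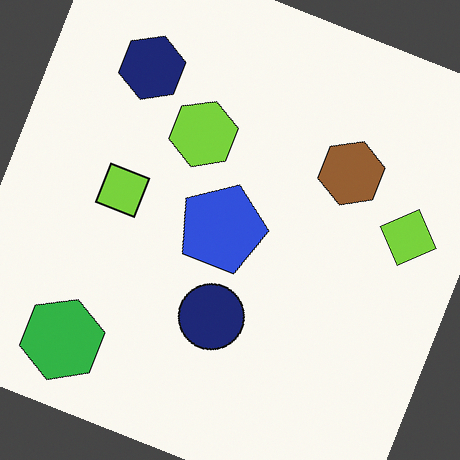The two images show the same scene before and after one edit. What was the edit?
It was rotated clockwise by a moderate amount.

Every shape is tilted by the same angle and the image corners show triangular fill wedges — a whole-image rotation by a non-right angle.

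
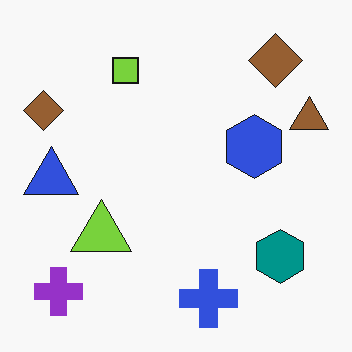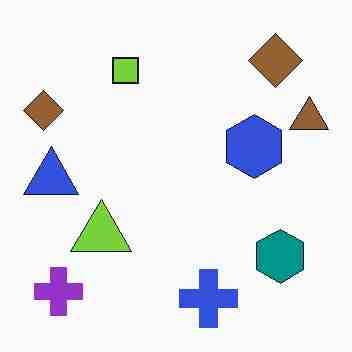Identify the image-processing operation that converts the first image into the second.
This is the original image degraded with heavy JPEG compression.

Blocky 8×8 compression artifacts appear around shape edges and the flat background shows ringing — characteristic JPEG degradation.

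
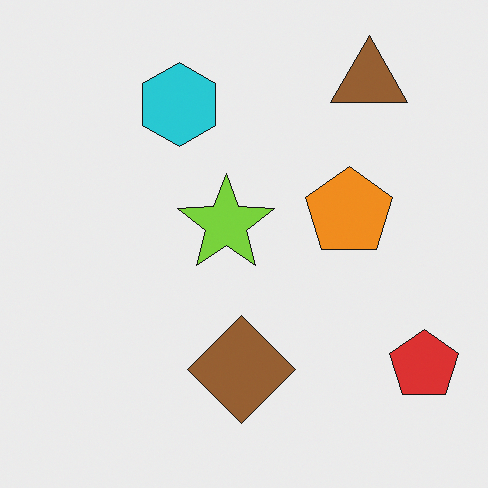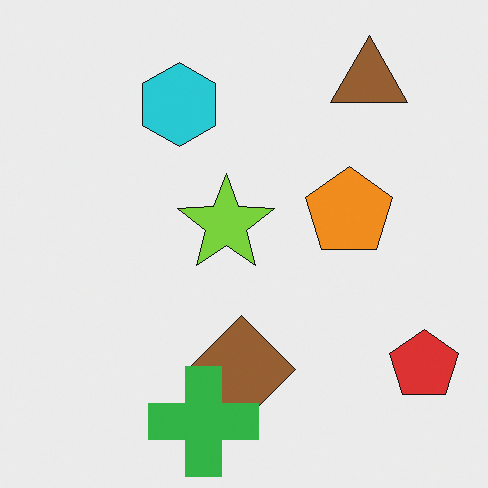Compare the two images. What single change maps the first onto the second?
Overlaid with an additional green cross.

A green cross appears in the second image that is absent from the first.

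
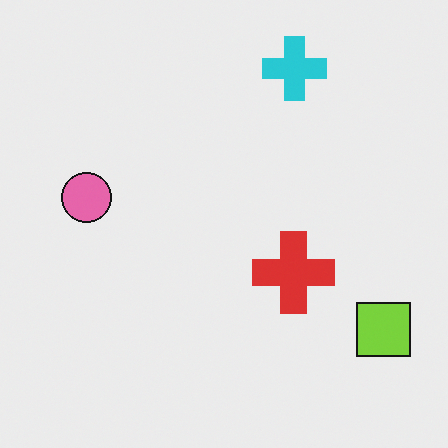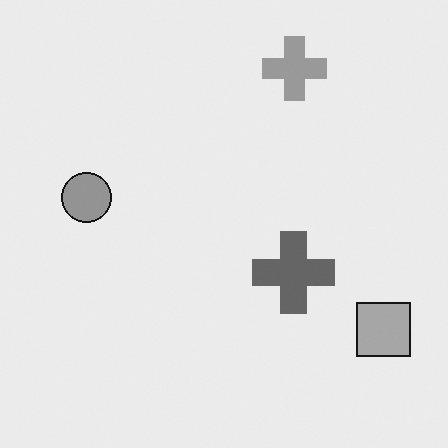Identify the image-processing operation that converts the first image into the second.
The transformation is: converted to grayscale.

All color is removed — every shape is now a shade of grey.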